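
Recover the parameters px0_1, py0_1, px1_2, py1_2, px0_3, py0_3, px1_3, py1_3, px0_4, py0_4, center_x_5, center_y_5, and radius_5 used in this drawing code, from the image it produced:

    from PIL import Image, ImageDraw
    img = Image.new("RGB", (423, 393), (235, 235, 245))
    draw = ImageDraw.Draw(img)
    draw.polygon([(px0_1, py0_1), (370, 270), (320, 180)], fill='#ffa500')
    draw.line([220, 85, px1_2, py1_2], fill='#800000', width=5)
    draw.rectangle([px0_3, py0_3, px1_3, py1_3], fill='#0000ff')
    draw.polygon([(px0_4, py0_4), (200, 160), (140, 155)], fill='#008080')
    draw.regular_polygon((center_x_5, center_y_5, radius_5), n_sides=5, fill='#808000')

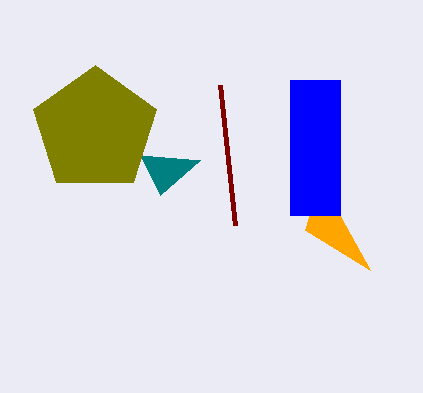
px0_1 = 305, py0_1 = 230, px1_2 = 235, py1_2 = 225, px0_3 = 290, py0_3 = 80, px1_3 = 340, py1_3 = 215, px0_4 = 160, py0_4 = 195, center_x_5 = 95, center_y_5 = 130, radius_5 = 65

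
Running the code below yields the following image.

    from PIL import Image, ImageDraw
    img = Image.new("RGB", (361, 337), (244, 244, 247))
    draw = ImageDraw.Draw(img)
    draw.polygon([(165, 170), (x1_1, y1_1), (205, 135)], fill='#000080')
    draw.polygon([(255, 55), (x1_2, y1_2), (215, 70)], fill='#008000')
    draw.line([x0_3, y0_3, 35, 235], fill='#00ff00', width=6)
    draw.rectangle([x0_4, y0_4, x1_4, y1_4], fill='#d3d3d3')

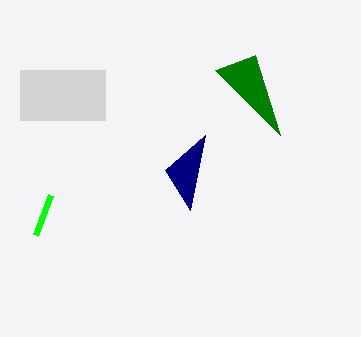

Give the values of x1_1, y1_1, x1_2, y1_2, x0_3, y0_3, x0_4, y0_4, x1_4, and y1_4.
x1_1 = 190, y1_1 = 210, x1_2 = 280, y1_2 = 135, x0_3 = 50, y0_3 = 195, x0_4 = 20, y0_4 = 70, x1_4 = 105, y1_4 = 120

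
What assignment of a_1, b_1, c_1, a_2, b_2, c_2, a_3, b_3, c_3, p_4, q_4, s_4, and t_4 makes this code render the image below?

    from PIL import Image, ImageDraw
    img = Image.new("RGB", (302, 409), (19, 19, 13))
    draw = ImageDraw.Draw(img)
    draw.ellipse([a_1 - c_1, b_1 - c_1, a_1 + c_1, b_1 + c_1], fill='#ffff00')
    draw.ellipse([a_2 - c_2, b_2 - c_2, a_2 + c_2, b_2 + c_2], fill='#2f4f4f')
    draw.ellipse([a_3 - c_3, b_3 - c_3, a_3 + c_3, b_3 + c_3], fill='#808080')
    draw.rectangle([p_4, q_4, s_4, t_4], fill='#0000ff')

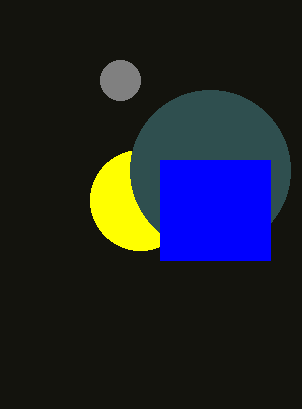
a_1 = 140, b_1 = 200, c_1 = 50, a_2 = 210, b_2 = 170, c_2 = 80, a_3 = 120, b_3 = 80, c_3 = 20, p_4 = 160, q_4 = 160, s_4 = 270, t_4 = 260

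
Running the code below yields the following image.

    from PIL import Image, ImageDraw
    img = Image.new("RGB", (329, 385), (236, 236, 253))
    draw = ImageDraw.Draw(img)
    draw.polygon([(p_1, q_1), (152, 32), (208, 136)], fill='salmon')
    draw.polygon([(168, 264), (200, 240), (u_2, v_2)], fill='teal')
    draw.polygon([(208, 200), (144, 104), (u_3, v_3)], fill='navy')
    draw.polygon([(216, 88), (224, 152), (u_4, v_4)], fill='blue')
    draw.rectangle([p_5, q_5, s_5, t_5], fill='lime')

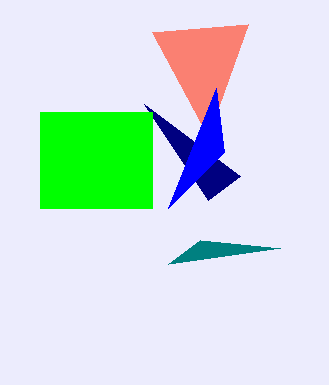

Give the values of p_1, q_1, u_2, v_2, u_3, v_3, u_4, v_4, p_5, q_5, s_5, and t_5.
p_1 = 248; q_1 = 24; u_2 = 280; v_2 = 248; u_3 = 240; v_3 = 176; u_4 = 168; v_4 = 208; p_5 = 40; q_5 = 112; s_5 = 152; t_5 = 208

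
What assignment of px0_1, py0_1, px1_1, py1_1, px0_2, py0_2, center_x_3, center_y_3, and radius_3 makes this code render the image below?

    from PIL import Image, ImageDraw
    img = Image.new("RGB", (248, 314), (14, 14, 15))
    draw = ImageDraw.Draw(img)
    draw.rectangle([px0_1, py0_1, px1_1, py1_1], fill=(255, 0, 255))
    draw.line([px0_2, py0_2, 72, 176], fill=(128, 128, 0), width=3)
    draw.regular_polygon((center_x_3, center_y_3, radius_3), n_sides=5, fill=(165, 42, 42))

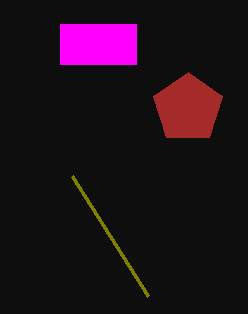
px0_1 = 60, py0_1 = 24, px1_1 = 136, py1_1 = 64, px0_2 = 148, py0_2 = 296, center_x_3 = 188, center_y_3 = 108, radius_3 = 36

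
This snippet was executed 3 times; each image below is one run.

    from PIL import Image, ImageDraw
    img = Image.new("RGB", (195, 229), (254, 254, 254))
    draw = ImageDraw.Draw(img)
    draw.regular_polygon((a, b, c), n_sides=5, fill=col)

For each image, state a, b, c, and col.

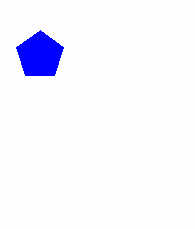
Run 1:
a = 40; b = 55; c = 25; col = 'blue'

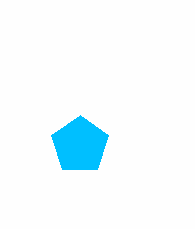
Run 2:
a = 80; b = 145; c = 30; col = 'deepskyblue'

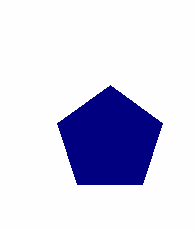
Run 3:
a = 110
b = 140
c = 55
col = 'navy'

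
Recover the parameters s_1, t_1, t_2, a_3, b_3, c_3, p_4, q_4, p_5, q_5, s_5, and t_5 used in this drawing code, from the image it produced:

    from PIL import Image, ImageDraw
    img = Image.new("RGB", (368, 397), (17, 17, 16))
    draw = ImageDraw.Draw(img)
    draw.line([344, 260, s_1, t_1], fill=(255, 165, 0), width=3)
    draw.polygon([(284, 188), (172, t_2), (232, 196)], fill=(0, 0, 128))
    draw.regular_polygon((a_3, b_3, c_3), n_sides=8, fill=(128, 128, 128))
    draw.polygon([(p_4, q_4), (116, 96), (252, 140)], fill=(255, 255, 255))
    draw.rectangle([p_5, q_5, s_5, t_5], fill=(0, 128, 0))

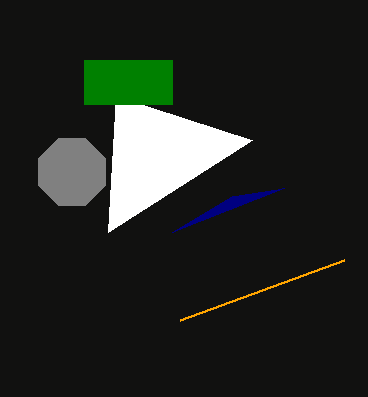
s_1 = 180; t_1 = 320; t_2 = 232; a_3 = 72; b_3 = 172; c_3 = 36; p_4 = 108; q_4 = 232; p_5 = 84; q_5 = 60; s_5 = 172; t_5 = 104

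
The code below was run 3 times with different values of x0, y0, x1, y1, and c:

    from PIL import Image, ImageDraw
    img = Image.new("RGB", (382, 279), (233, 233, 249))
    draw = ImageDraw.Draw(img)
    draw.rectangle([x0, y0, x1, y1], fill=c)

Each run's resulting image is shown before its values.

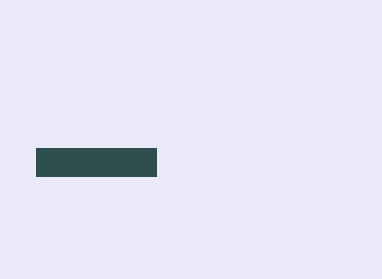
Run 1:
x0 = 36, y0 = 148, x1 = 156, y1 = 176, c = 'darkslategray'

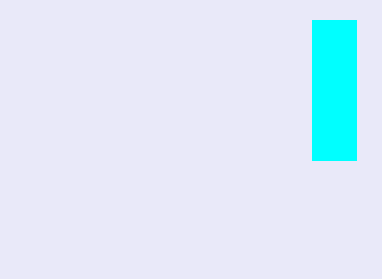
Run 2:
x0 = 312
y0 = 20
x1 = 356
y1 = 160
c = 'cyan'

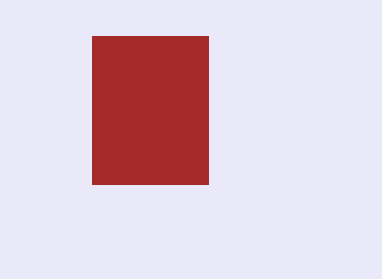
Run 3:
x0 = 92, y0 = 36, x1 = 208, y1 = 184, c = 'brown'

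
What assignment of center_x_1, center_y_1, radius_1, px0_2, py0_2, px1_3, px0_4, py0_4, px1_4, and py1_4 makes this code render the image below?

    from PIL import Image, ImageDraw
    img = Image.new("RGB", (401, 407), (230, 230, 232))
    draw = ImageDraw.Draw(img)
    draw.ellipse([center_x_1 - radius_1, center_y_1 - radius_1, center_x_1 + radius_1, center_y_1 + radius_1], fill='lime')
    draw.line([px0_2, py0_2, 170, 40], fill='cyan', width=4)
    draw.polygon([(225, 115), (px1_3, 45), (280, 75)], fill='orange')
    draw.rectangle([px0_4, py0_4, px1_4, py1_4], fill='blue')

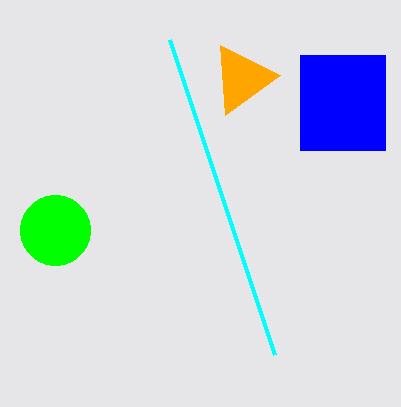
center_x_1 = 55; center_y_1 = 230; radius_1 = 35; px0_2 = 275; py0_2 = 355; px1_3 = 220; px0_4 = 300; py0_4 = 55; px1_4 = 385; py1_4 = 150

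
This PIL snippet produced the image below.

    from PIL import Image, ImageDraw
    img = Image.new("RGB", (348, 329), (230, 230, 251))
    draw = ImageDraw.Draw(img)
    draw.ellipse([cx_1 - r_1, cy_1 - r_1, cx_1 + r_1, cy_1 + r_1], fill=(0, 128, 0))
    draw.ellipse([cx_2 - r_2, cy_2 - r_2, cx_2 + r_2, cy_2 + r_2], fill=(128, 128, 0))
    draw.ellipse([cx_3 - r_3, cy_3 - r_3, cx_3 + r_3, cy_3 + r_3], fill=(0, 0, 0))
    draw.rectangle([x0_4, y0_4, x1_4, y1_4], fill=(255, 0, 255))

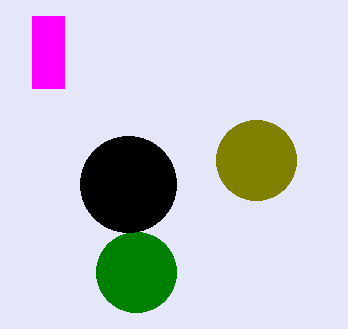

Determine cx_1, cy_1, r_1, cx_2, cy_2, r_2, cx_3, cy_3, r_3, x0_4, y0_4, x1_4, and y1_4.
cx_1 = 136, cy_1 = 272, r_1 = 40, cx_2 = 256, cy_2 = 160, r_2 = 40, cx_3 = 128, cy_3 = 184, r_3 = 48, x0_4 = 32, y0_4 = 16, x1_4 = 64, y1_4 = 88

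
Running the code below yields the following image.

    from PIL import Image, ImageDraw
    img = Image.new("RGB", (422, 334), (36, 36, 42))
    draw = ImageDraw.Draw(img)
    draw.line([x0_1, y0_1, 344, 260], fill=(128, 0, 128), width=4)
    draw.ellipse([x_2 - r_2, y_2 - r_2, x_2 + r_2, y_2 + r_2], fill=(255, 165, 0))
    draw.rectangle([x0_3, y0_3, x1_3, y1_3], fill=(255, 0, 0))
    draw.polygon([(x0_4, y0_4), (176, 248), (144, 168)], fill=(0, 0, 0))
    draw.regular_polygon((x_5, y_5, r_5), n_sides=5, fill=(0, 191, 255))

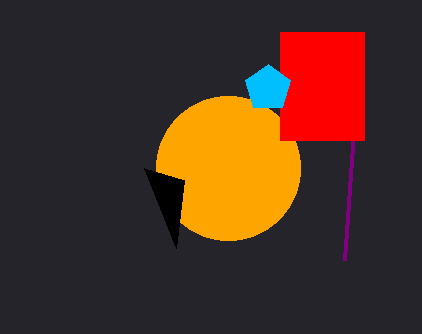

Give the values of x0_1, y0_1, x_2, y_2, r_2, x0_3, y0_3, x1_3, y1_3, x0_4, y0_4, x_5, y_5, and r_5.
x0_1 = 360; y0_1 = 32; x_2 = 228; y_2 = 168; r_2 = 72; x0_3 = 280; y0_3 = 32; x1_3 = 364; y1_3 = 140; x0_4 = 184; y0_4 = 180; x_5 = 268; y_5 = 88; r_5 = 24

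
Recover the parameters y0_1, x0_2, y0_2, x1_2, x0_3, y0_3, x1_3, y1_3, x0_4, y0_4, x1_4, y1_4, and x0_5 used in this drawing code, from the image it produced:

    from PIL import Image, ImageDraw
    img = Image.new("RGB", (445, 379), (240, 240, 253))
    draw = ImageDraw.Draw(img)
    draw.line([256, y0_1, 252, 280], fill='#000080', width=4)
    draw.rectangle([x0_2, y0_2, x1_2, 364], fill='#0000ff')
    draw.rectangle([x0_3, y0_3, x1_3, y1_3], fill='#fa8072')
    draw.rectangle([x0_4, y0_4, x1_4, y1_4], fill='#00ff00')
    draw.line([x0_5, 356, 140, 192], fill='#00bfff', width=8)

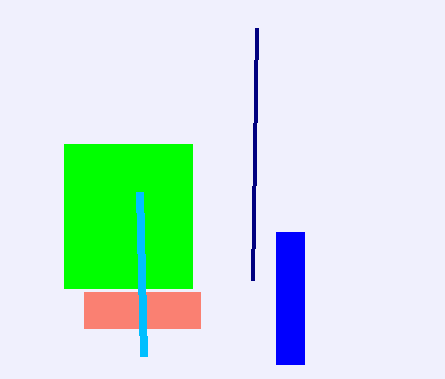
y0_1 = 28; x0_2 = 276; y0_2 = 232; x1_2 = 304; x0_3 = 84; y0_3 = 292; x1_3 = 200; y1_3 = 328; x0_4 = 64; y0_4 = 144; x1_4 = 192; y1_4 = 288; x0_5 = 144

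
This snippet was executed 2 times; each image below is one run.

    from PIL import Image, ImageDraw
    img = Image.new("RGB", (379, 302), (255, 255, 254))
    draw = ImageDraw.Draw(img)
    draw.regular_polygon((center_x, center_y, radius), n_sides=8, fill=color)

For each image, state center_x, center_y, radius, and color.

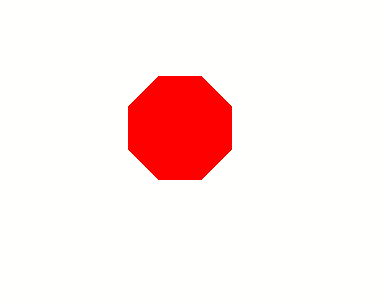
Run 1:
center_x = 180, center_y = 128, radius = 56, color = 'red'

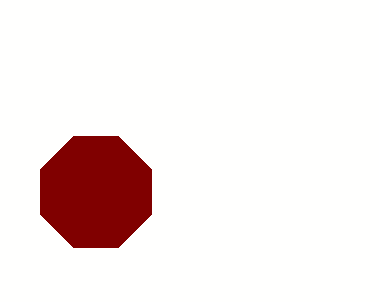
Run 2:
center_x = 96; center_y = 192; radius = 60; color = 'maroon'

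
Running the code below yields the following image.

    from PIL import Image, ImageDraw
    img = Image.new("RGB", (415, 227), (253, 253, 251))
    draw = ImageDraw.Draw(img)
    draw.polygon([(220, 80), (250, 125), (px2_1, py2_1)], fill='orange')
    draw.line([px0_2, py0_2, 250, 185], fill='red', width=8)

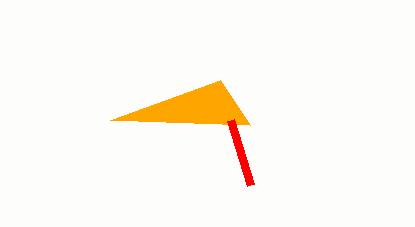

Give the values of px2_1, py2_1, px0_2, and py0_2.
px2_1 = 110; py2_1 = 120; px0_2 = 230; py0_2 = 120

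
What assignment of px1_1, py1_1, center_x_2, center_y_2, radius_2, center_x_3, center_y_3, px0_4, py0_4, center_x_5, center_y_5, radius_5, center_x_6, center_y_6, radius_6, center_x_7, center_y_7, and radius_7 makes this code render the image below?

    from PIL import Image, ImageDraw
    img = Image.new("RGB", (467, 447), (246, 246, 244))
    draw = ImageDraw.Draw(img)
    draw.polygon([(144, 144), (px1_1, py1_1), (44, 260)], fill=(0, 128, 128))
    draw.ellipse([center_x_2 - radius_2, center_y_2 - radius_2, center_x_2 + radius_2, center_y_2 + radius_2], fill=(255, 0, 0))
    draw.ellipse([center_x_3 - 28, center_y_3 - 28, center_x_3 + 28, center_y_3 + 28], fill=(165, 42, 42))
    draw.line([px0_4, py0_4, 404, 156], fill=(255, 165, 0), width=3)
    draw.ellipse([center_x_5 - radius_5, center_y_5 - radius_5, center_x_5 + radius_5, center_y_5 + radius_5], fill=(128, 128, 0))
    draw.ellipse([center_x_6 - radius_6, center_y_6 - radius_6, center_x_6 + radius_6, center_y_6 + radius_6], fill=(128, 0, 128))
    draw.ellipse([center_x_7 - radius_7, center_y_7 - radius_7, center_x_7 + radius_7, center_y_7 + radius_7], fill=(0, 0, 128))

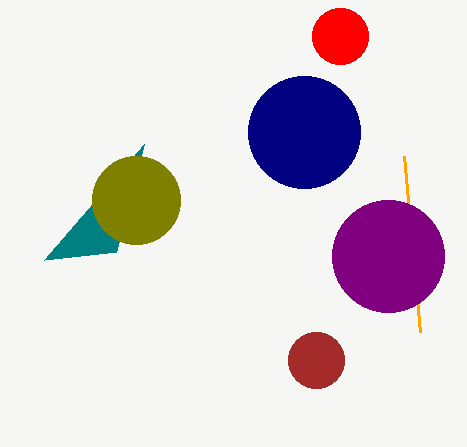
px1_1 = 116
py1_1 = 252
center_x_2 = 340
center_y_2 = 36
radius_2 = 28
center_x_3 = 316
center_y_3 = 360
px0_4 = 420
py0_4 = 332
center_x_5 = 136
center_y_5 = 200
radius_5 = 44
center_x_6 = 388
center_y_6 = 256
radius_6 = 56
center_x_7 = 304
center_y_7 = 132
radius_7 = 56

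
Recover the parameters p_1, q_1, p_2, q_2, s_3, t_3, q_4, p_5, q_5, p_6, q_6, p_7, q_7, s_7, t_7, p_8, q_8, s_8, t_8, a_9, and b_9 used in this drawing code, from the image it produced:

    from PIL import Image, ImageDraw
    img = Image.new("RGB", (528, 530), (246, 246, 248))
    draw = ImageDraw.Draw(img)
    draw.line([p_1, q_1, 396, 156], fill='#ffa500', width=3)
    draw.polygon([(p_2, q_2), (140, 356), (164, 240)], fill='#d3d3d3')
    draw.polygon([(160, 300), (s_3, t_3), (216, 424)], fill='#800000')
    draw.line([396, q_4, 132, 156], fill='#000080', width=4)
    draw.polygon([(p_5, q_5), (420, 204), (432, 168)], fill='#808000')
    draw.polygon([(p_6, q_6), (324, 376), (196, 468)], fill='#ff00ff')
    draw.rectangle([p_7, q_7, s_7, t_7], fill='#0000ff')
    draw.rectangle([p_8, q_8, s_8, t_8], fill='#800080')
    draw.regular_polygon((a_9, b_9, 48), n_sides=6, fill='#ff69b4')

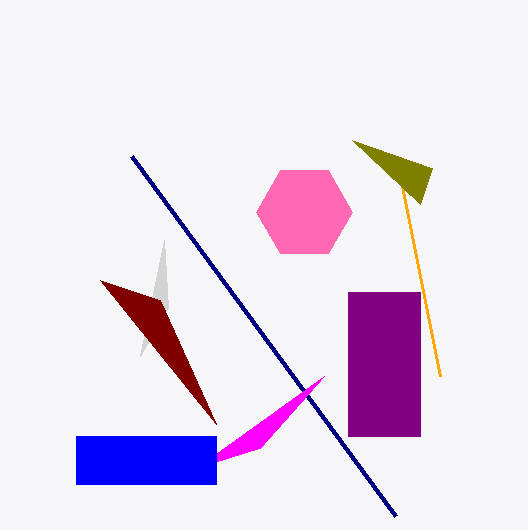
p_1 = 440, q_1 = 376, p_2 = 168, q_2 = 308, s_3 = 100, t_3 = 280, q_4 = 516, p_5 = 352, q_5 = 140, p_6 = 260, q_6 = 448, p_7 = 76, q_7 = 436, s_7 = 216, t_7 = 484, p_8 = 348, q_8 = 292, s_8 = 420, t_8 = 436, a_9 = 304, b_9 = 212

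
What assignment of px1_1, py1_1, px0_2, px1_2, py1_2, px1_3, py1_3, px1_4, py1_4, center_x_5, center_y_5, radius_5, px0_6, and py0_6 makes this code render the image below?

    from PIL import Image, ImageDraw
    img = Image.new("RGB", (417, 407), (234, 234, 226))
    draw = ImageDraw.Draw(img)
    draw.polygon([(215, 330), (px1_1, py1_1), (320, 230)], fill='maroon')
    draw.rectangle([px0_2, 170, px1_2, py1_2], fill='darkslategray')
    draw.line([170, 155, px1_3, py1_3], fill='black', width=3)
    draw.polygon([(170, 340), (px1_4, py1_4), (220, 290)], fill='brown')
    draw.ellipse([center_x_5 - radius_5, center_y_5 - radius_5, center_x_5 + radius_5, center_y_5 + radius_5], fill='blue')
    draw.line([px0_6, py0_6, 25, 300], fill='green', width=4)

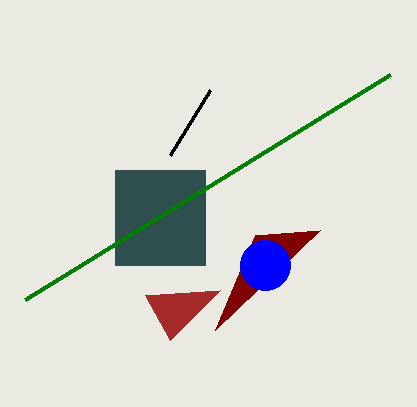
px1_1 = 255, py1_1 = 235, px0_2 = 115, px1_2 = 205, py1_2 = 265, px1_3 = 210, py1_3 = 90, px1_4 = 145, py1_4 = 295, center_x_5 = 265, center_y_5 = 265, radius_5 = 25, px0_6 = 390, py0_6 = 75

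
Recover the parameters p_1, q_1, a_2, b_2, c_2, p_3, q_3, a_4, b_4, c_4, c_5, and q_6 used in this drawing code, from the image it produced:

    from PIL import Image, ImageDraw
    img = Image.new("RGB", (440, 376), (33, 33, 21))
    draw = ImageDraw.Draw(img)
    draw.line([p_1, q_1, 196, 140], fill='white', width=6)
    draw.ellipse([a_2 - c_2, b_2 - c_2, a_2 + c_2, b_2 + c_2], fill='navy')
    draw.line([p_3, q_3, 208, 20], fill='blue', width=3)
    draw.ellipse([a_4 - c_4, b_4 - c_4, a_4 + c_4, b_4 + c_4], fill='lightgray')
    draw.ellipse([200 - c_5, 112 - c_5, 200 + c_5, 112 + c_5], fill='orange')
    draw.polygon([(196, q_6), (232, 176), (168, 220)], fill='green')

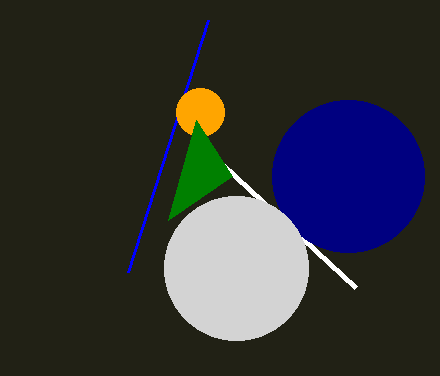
p_1 = 356; q_1 = 288; a_2 = 348; b_2 = 176; c_2 = 76; p_3 = 128; q_3 = 272; a_4 = 236; b_4 = 268; c_4 = 72; c_5 = 24; q_6 = 120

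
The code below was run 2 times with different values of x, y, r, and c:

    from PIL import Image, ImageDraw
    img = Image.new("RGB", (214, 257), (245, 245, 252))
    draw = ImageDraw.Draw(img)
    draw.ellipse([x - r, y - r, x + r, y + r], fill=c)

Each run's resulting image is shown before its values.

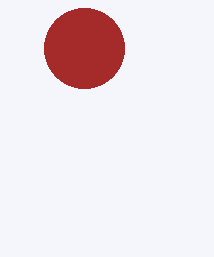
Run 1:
x = 84, y = 48, r = 40, c = 'brown'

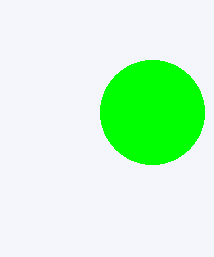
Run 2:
x = 152; y = 112; r = 52; c = 'lime'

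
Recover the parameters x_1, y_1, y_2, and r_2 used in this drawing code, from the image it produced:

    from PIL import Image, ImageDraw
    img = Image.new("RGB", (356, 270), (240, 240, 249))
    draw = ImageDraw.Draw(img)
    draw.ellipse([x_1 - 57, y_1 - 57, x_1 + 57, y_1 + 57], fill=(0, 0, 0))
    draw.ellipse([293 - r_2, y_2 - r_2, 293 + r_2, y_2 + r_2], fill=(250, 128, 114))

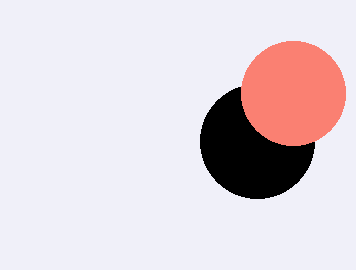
x_1 = 257; y_1 = 141; y_2 = 93; r_2 = 52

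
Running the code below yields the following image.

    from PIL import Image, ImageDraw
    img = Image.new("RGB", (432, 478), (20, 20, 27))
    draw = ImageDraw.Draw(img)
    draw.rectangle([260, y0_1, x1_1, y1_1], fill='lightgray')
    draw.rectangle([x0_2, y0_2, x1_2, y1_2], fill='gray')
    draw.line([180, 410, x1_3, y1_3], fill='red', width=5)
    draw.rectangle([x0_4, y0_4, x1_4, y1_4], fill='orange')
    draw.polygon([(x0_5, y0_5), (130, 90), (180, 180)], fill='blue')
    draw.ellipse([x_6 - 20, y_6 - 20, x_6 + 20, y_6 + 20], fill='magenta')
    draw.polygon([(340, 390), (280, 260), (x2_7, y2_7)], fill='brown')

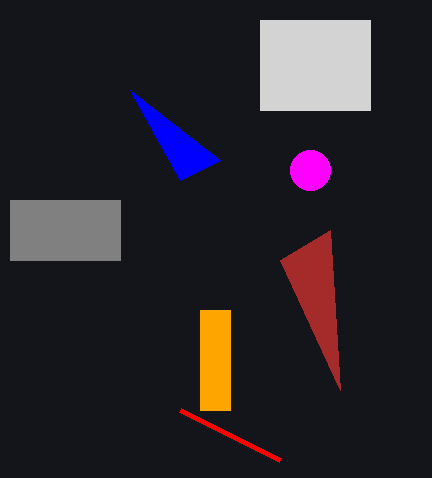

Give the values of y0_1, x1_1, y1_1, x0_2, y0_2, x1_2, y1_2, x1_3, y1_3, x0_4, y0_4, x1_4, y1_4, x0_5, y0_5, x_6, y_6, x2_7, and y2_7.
y0_1 = 20, x1_1 = 370, y1_1 = 110, x0_2 = 10, y0_2 = 200, x1_2 = 120, y1_2 = 260, x1_3 = 280, y1_3 = 460, x0_4 = 200, y0_4 = 310, x1_4 = 230, y1_4 = 410, x0_5 = 220, y0_5 = 160, x_6 = 310, y_6 = 170, x2_7 = 330, y2_7 = 230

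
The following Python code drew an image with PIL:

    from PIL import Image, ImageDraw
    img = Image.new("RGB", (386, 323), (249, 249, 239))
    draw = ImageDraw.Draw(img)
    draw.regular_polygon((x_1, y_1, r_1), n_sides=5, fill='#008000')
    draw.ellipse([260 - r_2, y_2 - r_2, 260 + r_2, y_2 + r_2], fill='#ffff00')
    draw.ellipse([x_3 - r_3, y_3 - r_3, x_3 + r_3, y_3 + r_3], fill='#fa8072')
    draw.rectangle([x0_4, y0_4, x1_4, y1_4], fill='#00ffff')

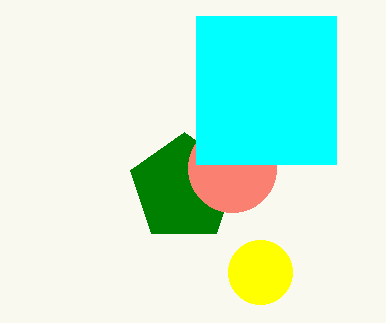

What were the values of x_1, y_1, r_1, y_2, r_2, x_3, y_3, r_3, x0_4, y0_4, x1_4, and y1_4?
x_1 = 184; y_1 = 188; r_1 = 56; y_2 = 272; r_2 = 32; x_3 = 232; y_3 = 168; r_3 = 44; x0_4 = 196; y0_4 = 16; x1_4 = 336; y1_4 = 164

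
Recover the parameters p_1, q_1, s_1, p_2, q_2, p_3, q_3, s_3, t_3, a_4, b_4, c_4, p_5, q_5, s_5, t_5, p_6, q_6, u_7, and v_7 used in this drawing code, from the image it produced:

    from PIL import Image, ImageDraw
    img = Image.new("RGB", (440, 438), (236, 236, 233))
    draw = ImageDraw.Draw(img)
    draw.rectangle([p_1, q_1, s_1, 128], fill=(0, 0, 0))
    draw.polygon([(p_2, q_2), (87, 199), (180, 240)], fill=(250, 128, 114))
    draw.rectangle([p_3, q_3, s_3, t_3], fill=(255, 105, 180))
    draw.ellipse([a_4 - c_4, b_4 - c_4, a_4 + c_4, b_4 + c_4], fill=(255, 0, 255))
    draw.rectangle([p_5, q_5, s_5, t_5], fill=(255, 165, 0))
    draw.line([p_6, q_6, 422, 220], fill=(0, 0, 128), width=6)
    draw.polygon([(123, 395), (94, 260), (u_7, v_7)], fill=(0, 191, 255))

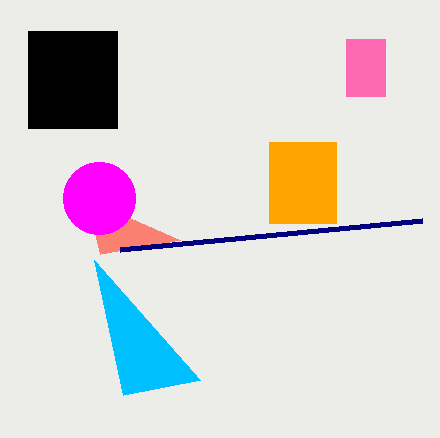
p_1 = 28; q_1 = 31; s_1 = 117; p_2 = 100; q_2 = 254; p_3 = 346; q_3 = 39; s_3 = 385; t_3 = 96; a_4 = 99; b_4 = 198; c_4 = 36; p_5 = 269; q_5 = 142; s_5 = 336; t_5 = 223; p_6 = 120; q_6 = 249; u_7 = 200; v_7 = 380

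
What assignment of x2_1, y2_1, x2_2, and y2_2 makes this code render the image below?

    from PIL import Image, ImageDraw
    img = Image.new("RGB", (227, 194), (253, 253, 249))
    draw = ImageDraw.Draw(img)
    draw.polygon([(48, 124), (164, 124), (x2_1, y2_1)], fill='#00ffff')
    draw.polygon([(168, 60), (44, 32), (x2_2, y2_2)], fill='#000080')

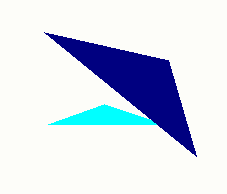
x2_1 = 104
y2_1 = 104
x2_2 = 196
y2_2 = 156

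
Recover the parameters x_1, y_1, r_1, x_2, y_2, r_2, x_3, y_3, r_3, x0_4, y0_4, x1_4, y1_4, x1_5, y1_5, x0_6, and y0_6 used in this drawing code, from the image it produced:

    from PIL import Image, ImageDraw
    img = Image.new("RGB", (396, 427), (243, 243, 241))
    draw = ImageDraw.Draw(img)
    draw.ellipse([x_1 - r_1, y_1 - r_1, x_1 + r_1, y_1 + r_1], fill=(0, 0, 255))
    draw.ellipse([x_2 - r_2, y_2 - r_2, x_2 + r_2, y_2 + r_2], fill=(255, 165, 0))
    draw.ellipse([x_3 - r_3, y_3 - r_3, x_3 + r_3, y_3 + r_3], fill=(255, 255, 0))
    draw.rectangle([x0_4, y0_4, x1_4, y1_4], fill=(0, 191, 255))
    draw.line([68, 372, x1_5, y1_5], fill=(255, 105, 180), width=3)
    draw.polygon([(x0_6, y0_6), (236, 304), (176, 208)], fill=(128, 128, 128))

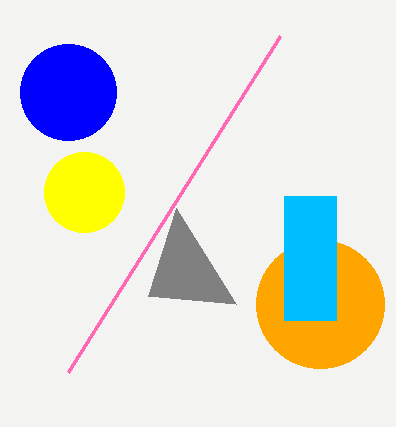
x_1 = 68
y_1 = 92
r_1 = 48
x_2 = 320
y_2 = 304
r_2 = 64
x_3 = 84
y_3 = 192
r_3 = 40
x0_4 = 284
y0_4 = 196
x1_4 = 336
y1_4 = 320
x1_5 = 280
y1_5 = 36
x0_6 = 148
y0_6 = 296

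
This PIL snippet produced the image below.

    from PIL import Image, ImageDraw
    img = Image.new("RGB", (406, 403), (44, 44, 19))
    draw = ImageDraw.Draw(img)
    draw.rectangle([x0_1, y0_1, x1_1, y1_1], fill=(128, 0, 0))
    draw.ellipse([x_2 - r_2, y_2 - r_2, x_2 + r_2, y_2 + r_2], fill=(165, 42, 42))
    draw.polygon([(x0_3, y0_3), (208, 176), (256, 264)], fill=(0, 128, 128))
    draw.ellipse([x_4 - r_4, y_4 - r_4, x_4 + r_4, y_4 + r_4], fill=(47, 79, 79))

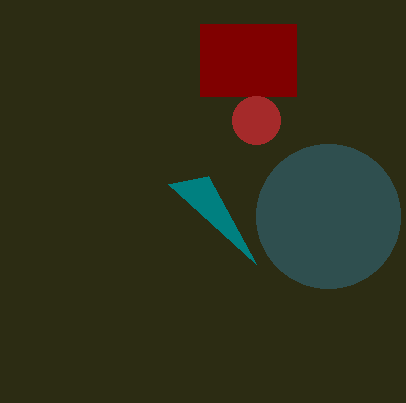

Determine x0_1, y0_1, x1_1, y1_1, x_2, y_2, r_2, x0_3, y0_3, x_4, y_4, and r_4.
x0_1 = 200; y0_1 = 24; x1_1 = 296; y1_1 = 96; x_2 = 256; y_2 = 120; r_2 = 24; x0_3 = 168; y0_3 = 184; x_4 = 328; y_4 = 216; r_4 = 72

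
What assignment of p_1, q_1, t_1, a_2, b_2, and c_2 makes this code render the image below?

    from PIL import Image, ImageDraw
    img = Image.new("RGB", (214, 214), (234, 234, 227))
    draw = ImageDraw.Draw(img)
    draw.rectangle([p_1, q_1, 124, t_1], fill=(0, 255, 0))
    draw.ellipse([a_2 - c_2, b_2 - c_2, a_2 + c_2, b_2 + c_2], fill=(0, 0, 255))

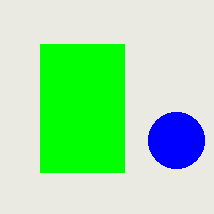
p_1 = 40; q_1 = 44; t_1 = 172; a_2 = 176; b_2 = 140; c_2 = 28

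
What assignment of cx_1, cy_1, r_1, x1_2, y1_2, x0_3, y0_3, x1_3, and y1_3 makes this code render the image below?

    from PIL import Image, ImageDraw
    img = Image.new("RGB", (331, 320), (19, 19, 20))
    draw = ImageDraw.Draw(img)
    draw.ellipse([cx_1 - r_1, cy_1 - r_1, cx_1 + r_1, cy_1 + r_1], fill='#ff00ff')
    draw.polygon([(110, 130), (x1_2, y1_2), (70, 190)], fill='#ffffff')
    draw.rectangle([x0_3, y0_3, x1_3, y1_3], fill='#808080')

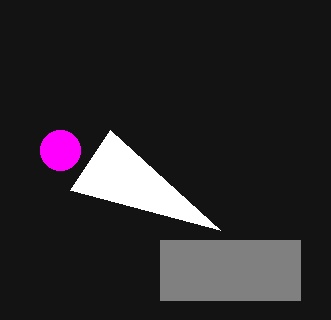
cx_1 = 60, cy_1 = 150, r_1 = 20, x1_2 = 220, y1_2 = 230, x0_3 = 160, y0_3 = 240, x1_3 = 300, y1_3 = 300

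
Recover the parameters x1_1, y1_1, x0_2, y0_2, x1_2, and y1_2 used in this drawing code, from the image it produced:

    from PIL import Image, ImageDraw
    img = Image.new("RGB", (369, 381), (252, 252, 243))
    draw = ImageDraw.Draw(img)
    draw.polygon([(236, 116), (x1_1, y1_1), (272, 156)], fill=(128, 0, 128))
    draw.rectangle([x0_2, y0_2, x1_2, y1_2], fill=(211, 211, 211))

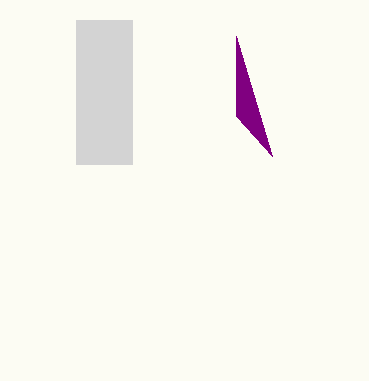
x1_1 = 236
y1_1 = 36
x0_2 = 76
y0_2 = 20
x1_2 = 132
y1_2 = 164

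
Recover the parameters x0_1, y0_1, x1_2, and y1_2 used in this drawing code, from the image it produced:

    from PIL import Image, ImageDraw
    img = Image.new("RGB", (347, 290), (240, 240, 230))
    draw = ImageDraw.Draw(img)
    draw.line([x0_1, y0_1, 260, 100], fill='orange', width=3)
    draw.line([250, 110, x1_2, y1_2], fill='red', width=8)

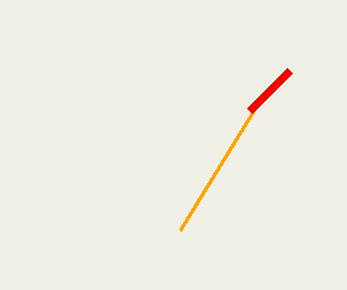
x0_1 = 180
y0_1 = 230
x1_2 = 290
y1_2 = 70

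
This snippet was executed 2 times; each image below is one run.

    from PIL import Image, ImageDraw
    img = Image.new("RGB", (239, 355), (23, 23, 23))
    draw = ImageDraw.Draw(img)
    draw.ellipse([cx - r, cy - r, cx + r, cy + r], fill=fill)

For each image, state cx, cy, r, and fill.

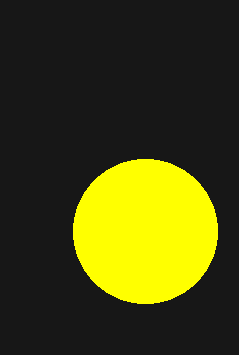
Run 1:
cx = 145; cy = 231; r = 72; fill = 'yellow'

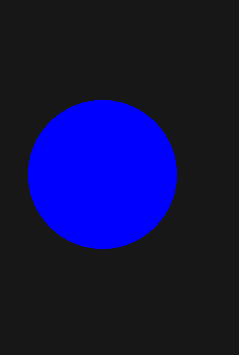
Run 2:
cx = 102; cy = 174; r = 74; fill = 'blue'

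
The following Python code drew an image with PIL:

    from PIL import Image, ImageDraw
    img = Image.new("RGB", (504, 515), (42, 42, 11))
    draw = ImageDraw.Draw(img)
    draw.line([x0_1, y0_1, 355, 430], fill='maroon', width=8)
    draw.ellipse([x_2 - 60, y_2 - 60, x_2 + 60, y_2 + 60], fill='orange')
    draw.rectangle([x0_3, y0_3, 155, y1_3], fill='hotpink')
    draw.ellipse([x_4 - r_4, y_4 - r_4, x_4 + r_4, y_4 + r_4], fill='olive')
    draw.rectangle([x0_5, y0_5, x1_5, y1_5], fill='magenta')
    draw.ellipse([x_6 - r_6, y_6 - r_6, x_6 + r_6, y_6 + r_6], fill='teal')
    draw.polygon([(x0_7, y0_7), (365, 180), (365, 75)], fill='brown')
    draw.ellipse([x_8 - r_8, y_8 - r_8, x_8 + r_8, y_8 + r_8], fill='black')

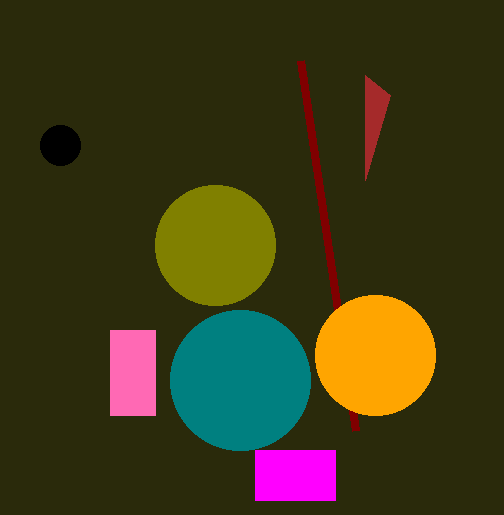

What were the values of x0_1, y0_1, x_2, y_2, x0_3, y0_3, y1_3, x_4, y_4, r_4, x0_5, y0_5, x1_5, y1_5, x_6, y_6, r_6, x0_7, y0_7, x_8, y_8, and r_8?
x0_1 = 300, y0_1 = 60, x_2 = 375, y_2 = 355, x0_3 = 110, y0_3 = 330, y1_3 = 415, x_4 = 215, y_4 = 245, r_4 = 60, x0_5 = 255, y0_5 = 450, x1_5 = 335, y1_5 = 500, x_6 = 240, y_6 = 380, r_6 = 70, x0_7 = 390, y0_7 = 95, x_8 = 60, y_8 = 145, r_8 = 20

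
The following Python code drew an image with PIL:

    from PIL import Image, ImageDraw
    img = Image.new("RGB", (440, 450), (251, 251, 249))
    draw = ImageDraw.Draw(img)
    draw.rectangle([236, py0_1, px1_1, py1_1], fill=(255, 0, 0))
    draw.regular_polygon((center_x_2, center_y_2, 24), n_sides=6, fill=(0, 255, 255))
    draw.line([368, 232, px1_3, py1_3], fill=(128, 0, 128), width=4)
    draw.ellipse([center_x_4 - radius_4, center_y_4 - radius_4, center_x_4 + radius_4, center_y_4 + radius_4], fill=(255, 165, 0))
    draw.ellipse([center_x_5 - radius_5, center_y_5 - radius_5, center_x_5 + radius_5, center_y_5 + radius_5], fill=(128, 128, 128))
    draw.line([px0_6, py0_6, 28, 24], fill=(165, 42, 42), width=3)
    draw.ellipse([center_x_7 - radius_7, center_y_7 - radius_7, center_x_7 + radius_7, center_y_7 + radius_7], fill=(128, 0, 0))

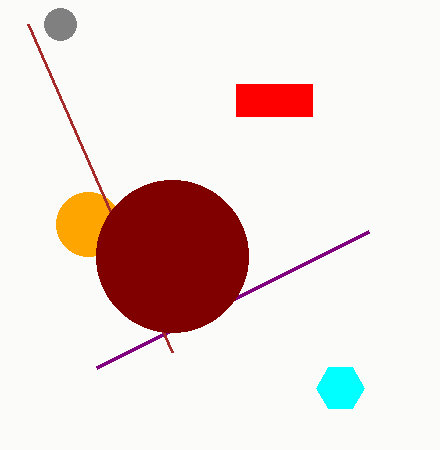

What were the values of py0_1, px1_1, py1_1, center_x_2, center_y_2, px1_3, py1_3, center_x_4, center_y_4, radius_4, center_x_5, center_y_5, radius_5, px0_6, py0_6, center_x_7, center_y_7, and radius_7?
py0_1 = 84, px1_1 = 312, py1_1 = 116, center_x_2 = 340, center_y_2 = 388, px1_3 = 96, py1_3 = 368, center_x_4 = 88, center_y_4 = 224, radius_4 = 32, center_x_5 = 60, center_y_5 = 24, radius_5 = 16, px0_6 = 172, py0_6 = 352, center_x_7 = 172, center_y_7 = 256, radius_7 = 76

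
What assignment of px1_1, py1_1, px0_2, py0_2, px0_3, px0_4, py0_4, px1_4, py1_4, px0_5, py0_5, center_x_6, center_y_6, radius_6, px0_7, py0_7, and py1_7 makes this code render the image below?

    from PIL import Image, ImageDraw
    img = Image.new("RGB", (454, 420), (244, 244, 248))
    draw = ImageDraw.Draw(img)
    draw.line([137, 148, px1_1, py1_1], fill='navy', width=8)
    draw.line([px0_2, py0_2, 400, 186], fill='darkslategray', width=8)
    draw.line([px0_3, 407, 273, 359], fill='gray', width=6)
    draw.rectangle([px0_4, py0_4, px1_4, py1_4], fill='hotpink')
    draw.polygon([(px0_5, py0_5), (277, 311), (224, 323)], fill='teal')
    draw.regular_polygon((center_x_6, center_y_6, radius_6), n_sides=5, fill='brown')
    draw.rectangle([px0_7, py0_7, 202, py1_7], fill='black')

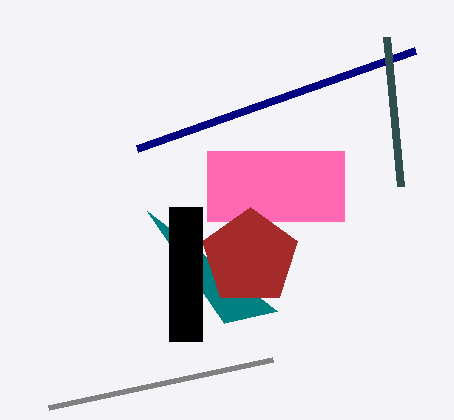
px1_1 = 415
py1_1 = 50
px0_2 = 386
py0_2 = 37
px0_3 = 49
px0_4 = 207
py0_4 = 151
px1_4 = 344
py1_4 = 221
px0_5 = 147
py0_5 = 211
center_x_6 = 250
center_y_6 = 257
radius_6 = 50
px0_7 = 169
py0_7 = 207
py1_7 = 341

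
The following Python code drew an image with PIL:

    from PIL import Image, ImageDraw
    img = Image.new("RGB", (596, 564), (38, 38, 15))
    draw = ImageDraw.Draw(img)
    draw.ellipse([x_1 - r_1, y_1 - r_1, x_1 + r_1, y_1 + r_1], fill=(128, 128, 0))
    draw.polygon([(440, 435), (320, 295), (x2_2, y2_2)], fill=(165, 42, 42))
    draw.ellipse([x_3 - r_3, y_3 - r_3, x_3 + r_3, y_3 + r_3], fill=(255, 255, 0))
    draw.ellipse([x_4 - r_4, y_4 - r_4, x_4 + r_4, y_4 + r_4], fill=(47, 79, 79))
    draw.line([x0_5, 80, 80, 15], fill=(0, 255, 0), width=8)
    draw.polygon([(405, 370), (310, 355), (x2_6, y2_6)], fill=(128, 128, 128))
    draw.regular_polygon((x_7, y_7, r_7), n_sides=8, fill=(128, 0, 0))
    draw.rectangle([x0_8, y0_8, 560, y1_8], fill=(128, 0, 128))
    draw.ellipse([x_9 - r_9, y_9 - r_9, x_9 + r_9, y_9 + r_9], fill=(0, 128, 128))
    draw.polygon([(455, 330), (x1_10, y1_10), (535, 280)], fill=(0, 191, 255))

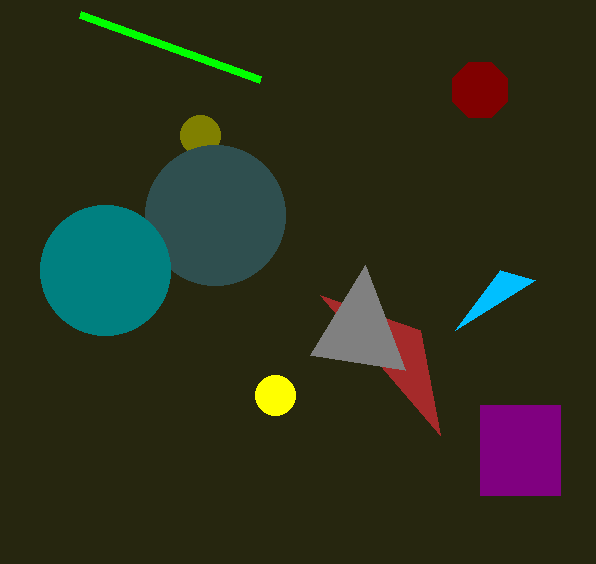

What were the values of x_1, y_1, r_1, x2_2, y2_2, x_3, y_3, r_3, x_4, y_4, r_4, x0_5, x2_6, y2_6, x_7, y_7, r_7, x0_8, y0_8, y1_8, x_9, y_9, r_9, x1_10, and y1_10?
x_1 = 200, y_1 = 135, r_1 = 20, x2_2 = 420, y2_2 = 330, x_3 = 275, y_3 = 395, r_3 = 20, x_4 = 215, y_4 = 215, r_4 = 70, x0_5 = 260, x2_6 = 365, y2_6 = 265, x_7 = 480, y_7 = 90, r_7 = 30, x0_8 = 480, y0_8 = 405, y1_8 = 495, x_9 = 105, y_9 = 270, r_9 = 65, x1_10 = 500, y1_10 = 270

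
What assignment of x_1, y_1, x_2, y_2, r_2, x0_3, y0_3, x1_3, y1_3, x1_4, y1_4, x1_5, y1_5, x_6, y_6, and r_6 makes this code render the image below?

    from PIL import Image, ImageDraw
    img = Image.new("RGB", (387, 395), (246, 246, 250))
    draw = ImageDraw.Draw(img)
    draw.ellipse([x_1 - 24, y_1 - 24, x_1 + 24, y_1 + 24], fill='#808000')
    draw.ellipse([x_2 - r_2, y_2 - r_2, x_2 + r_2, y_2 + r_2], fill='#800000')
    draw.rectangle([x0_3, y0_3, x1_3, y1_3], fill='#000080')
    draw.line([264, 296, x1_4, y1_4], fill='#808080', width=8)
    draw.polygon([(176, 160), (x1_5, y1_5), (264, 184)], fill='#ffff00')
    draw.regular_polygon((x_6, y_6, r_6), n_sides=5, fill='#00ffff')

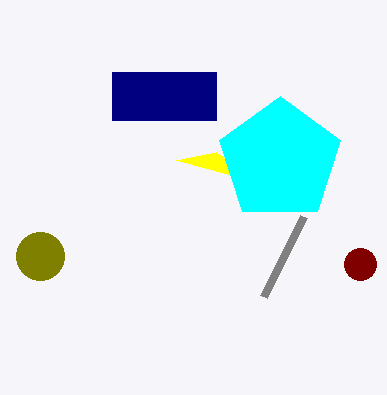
x_1 = 40; y_1 = 256; x_2 = 360; y_2 = 264; r_2 = 16; x0_3 = 112; y0_3 = 72; x1_3 = 216; y1_3 = 120; x1_4 = 304; y1_4 = 216; x1_5 = 216; y1_5 = 152; x_6 = 280; y_6 = 160; r_6 = 64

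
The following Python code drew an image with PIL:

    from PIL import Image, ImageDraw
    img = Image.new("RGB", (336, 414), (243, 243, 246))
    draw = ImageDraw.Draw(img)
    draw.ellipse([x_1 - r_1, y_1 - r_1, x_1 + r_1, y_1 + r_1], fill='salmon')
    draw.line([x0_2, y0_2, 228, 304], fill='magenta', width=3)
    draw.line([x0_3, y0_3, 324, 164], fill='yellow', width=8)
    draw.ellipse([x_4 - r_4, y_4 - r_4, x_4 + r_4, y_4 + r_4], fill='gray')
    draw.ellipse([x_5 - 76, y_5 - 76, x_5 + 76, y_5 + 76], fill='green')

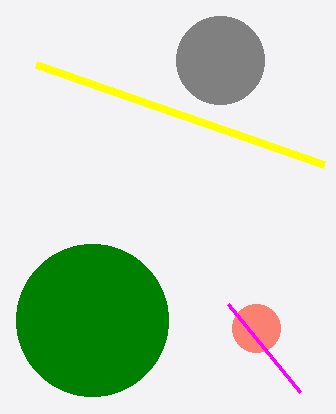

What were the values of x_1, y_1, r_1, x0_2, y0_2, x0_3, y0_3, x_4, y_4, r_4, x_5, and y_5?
x_1 = 256, y_1 = 328, r_1 = 24, x0_2 = 300, y0_2 = 392, x0_3 = 36, y0_3 = 64, x_4 = 220, y_4 = 60, r_4 = 44, x_5 = 92, y_5 = 320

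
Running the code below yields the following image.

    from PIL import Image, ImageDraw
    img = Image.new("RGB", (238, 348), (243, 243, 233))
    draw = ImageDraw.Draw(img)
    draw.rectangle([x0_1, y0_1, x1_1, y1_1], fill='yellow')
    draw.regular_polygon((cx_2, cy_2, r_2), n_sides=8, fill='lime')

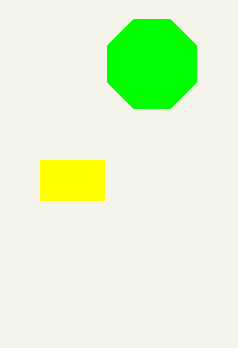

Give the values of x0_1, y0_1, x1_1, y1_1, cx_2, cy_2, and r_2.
x0_1 = 40
y0_1 = 160
x1_1 = 104
y1_1 = 200
cx_2 = 152
cy_2 = 64
r_2 = 48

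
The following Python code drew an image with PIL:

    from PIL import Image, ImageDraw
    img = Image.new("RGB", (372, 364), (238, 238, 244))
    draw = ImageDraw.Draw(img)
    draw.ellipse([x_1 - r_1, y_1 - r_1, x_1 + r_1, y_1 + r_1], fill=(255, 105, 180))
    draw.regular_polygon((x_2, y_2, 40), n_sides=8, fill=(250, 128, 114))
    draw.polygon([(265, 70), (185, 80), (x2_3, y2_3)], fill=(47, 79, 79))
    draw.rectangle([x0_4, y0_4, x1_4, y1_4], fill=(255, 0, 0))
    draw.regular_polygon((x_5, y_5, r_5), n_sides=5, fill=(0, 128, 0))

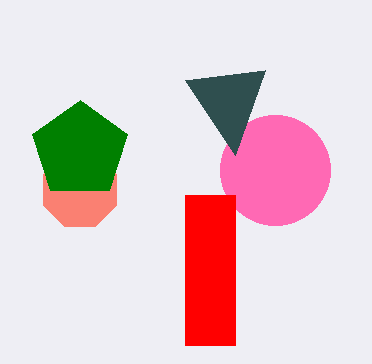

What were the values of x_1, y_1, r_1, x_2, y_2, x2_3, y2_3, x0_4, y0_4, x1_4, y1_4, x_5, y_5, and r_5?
x_1 = 275, y_1 = 170, r_1 = 55, x_2 = 80, y_2 = 190, x2_3 = 235, y2_3 = 155, x0_4 = 185, y0_4 = 195, x1_4 = 235, y1_4 = 345, x_5 = 80, y_5 = 150, r_5 = 50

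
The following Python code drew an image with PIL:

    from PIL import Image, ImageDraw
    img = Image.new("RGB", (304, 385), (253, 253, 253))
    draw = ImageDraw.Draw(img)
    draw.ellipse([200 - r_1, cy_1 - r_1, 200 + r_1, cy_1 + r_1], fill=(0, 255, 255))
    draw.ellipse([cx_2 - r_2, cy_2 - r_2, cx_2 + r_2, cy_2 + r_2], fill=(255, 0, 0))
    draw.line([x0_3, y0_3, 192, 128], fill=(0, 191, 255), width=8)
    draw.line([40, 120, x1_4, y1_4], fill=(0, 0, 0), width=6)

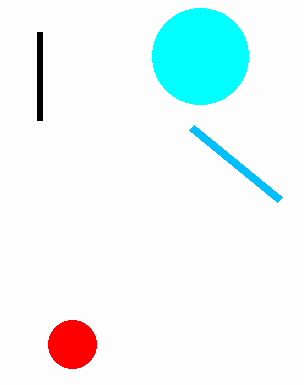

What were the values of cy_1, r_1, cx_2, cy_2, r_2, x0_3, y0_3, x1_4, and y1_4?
cy_1 = 56
r_1 = 48
cx_2 = 72
cy_2 = 344
r_2 = 24
x0_3 = 280
y0_3 = 200
x1_4 = 40
y1_4 = 32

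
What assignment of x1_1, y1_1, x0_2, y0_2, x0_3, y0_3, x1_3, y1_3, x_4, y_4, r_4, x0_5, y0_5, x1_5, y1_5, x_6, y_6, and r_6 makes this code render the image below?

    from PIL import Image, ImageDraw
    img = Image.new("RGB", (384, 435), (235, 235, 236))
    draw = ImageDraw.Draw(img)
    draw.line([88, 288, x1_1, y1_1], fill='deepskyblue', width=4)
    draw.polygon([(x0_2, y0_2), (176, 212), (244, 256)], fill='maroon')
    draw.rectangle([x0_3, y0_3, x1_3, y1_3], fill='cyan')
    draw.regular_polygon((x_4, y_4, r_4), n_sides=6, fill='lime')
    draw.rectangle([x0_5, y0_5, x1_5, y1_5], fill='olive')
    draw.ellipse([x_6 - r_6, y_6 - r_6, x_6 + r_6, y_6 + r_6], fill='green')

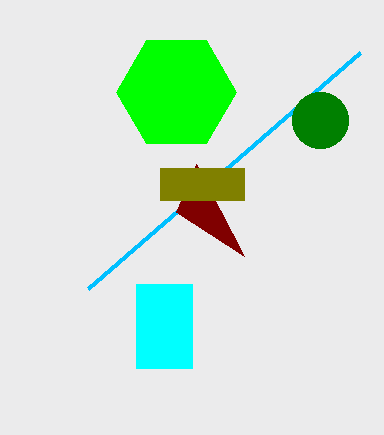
x1_1 = 360; y1_1 = 52; x0_2 = 196; y0_2 = 164; x0_3 = 136; y0_3 = 284; x1_3 = 192; y1_3 = 368; x_4 = 176; y_4 = 92; r_4 = 60; x0_5 = 160; y0_5 = 168; x1_5 = 244; y1_5 = 200; x_6 = 320; y_6 = 120; r_6 = 28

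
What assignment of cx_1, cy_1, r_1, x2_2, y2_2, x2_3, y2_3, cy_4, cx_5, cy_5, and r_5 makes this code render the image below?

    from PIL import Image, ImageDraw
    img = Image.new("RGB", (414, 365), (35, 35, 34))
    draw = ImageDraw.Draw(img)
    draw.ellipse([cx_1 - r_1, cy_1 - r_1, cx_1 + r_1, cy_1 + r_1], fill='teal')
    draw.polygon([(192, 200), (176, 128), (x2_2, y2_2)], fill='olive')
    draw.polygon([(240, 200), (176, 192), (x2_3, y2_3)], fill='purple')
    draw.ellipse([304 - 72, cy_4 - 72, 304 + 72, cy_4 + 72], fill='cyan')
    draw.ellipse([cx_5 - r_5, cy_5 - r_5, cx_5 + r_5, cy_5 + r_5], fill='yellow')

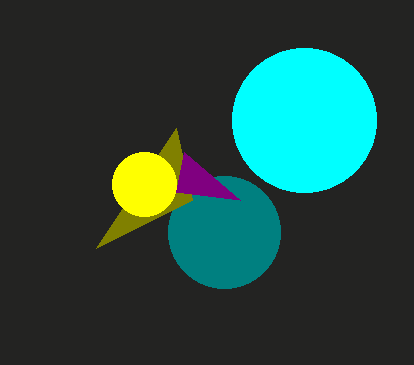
cx_1 = 224, cy_1 = 232, r_1 = 56, x2_2 = 96, y2_2 = 248, x2_3 = 184, y2_3 = 152, cy_4 = 120, cx_5 = 144, cy_5 = 184, r_5 = 32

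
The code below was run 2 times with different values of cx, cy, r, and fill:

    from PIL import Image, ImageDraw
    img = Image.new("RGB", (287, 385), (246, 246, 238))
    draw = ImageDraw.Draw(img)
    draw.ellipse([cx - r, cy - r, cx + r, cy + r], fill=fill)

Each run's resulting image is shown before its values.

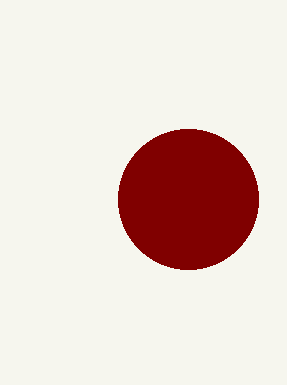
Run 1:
cx = 188; cy = 199; r = 70; fill = 'maroon'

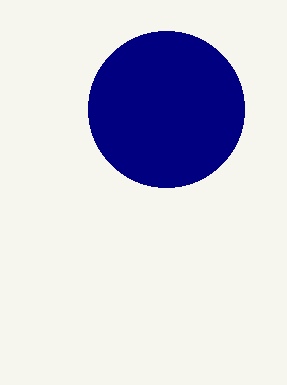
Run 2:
cx = 166
cy = 109
r = 78
fill = 'navy'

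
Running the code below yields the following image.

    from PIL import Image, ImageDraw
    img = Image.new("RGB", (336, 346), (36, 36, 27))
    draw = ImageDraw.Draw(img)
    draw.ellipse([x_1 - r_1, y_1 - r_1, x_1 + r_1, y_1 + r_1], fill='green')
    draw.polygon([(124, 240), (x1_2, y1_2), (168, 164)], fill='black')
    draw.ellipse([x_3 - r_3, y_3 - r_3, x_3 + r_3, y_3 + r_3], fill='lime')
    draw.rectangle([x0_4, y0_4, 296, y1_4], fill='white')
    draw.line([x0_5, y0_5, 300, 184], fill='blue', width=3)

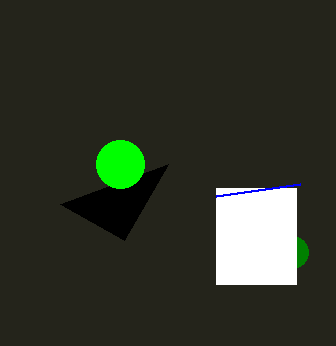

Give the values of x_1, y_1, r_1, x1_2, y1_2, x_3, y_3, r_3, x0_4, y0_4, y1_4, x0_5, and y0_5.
x_1 = 292, y_1 = 252, r_1 = 16, x1_2 = 60, y1_2 = 204, x_3 = 120, y_3 = 164, r_3 = 24, x0_4 = 216, y0_4 = 188, y1_4 = 284, x0_5 = 216, y0_5 = 196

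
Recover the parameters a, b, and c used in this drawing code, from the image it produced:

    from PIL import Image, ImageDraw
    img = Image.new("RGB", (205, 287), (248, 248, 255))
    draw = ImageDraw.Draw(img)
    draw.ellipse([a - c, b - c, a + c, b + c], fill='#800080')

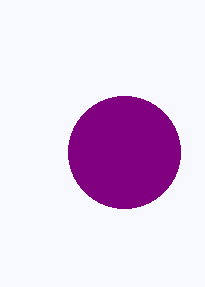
a = 124, b = 152, c = 56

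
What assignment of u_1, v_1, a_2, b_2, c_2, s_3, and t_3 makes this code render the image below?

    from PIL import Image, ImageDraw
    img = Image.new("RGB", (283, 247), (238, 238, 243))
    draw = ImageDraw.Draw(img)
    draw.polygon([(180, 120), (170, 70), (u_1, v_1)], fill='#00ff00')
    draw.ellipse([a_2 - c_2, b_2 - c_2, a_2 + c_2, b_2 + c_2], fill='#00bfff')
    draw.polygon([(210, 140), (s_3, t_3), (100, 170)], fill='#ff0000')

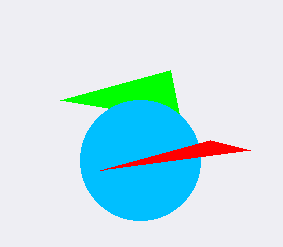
u_1 = 60
v_1 = 100
a_2 = 140
b_2 = 160
c_2 = 60
s_3 = 250
t_3 = 150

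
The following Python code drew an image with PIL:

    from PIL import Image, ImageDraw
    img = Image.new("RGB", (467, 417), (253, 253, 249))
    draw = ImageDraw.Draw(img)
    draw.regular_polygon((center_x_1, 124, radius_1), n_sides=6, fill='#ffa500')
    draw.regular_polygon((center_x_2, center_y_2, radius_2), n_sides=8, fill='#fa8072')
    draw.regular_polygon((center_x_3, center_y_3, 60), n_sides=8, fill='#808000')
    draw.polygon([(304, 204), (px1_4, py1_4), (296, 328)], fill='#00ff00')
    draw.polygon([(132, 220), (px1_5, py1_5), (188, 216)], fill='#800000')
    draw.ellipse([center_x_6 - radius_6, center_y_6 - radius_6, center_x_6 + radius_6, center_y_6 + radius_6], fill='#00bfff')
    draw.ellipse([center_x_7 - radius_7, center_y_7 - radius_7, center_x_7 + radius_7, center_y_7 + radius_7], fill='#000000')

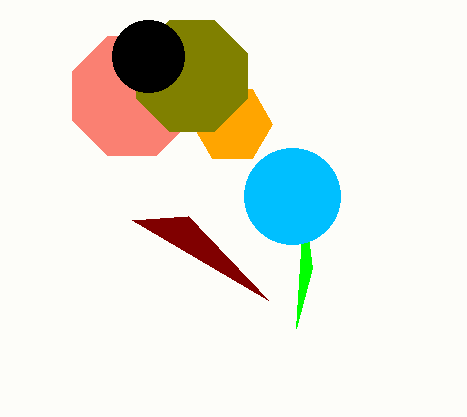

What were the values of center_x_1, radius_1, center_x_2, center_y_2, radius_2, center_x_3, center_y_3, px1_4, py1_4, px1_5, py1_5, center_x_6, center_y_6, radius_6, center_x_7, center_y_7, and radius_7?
center_x_1 = 232
radius_1 = 40
center_x_2 = 132
center_y_2 = 96
radius_2 = 64
center_x_3 = 192
center_y_3 = 76
px1_4 = 312
py1_4 = 268
px1_5 = 268
py1_5 = 300
center_x_6 = 292
center_y_6 = 196
radius_6 = 48
center_x_7 = 148
center_y_7 = 56
radius_7 = 36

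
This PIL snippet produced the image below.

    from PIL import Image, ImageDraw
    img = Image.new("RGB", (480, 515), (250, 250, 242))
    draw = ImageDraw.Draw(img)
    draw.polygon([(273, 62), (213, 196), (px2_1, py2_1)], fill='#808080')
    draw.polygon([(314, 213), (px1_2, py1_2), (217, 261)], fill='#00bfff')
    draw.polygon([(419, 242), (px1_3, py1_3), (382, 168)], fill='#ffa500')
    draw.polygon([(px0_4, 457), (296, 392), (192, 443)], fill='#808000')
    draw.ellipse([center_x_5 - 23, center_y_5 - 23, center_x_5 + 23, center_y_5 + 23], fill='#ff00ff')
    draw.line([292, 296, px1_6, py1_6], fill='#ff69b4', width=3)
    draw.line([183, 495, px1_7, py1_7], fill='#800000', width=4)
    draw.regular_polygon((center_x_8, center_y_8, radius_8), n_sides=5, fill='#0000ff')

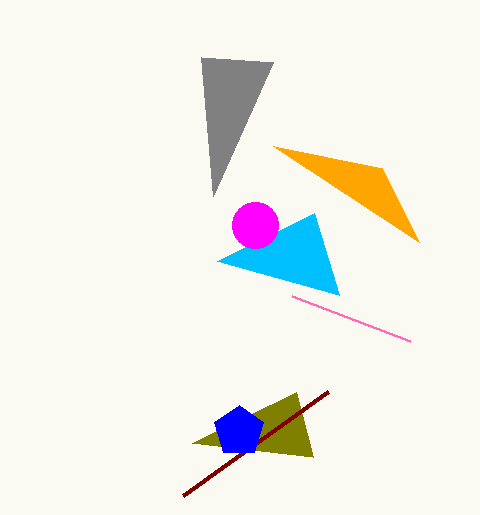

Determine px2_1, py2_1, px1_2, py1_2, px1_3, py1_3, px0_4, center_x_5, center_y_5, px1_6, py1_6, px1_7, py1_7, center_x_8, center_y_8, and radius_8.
px2_1 = 201
py2_1 = 57
px1_2 = 339
py1_2 = 295
px1_3 = 273
py1_3 = 146
px0_4 = 313
center_x_5 = 255
center_y_5 = 225
px1_6 = 410
py1_6 = 341
px1_7 = 328
py1_7 = 391
center_x_8 = 239
center_y_8 = 431
radius_8 = 26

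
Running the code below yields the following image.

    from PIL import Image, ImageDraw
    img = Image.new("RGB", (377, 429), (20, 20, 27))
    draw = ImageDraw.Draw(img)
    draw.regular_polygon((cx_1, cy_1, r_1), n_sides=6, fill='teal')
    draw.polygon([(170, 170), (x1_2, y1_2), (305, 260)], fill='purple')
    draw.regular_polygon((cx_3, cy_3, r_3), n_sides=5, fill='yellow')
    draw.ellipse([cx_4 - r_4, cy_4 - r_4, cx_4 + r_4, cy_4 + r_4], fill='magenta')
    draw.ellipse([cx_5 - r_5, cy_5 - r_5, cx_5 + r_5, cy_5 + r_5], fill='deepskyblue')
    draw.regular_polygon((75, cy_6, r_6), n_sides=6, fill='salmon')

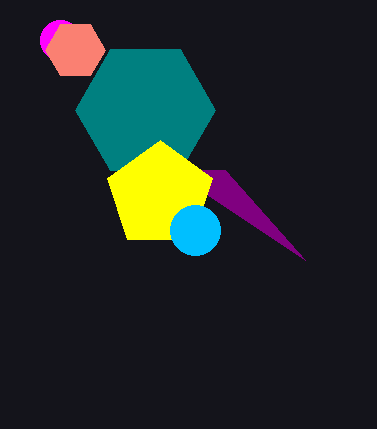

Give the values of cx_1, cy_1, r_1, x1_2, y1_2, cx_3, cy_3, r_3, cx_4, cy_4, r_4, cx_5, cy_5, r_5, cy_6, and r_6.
cx_1 = 145, cy_1 = 110, r_1 = 70, x1_2 = 225, y1_2 = 170, cx_3 = 160, cy_3 = 195, r_3 = 55, cx_4 = 60, cy_4 = 40, r_4 = 20, cx_5 = 195, cy_5 = 230, r_5 = 25, cy_6 = 50, r_6 = 30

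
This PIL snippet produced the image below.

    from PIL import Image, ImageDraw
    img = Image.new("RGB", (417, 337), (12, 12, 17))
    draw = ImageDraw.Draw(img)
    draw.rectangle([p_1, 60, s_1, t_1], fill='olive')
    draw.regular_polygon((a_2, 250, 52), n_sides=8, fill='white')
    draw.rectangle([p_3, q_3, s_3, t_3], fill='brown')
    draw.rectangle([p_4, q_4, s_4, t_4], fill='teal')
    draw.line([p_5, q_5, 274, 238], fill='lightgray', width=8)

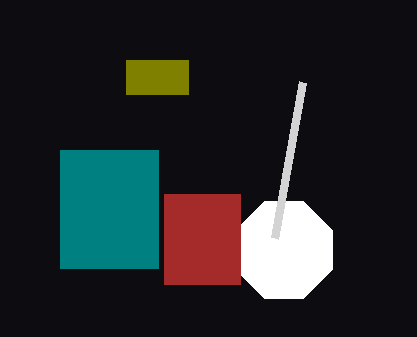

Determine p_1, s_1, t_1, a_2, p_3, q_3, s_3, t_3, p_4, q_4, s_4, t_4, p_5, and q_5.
p_1 = 126; s_1 = 188; t_1 = 94; a_2 = 284; p_3 = 164; q_3 = 194; s_3 = 240; t_3 = 284; p_4 = 60; q_4 = 150; s_4 = 158; t_4 = 268; p_5 = 302; q_5 = 82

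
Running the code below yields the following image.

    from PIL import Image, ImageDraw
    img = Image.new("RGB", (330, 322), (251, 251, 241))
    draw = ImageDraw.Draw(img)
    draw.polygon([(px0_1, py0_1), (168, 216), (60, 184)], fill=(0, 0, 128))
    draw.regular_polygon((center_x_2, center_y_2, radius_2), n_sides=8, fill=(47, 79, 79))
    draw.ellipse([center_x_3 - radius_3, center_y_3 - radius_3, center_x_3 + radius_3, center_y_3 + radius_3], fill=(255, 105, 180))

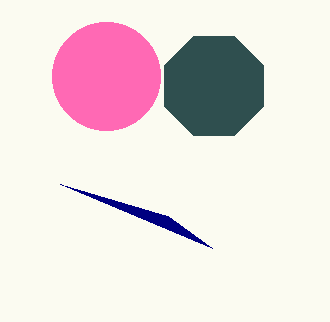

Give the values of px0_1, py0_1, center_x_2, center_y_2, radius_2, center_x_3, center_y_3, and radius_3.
px0_1 = 212, py0_1 = 248, center_x_2 = 214, center_y_2 = 86, radius_2 = 54, center_x_3 = 106, center_y_3 = 76, radius_3 = 54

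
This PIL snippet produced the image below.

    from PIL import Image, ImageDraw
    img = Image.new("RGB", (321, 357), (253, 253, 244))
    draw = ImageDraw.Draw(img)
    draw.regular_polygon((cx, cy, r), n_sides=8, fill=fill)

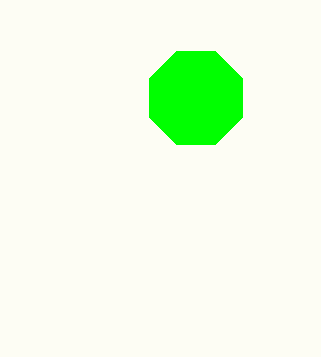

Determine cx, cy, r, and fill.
cx = 196, cy = 98, r = 50, fill = 'lime'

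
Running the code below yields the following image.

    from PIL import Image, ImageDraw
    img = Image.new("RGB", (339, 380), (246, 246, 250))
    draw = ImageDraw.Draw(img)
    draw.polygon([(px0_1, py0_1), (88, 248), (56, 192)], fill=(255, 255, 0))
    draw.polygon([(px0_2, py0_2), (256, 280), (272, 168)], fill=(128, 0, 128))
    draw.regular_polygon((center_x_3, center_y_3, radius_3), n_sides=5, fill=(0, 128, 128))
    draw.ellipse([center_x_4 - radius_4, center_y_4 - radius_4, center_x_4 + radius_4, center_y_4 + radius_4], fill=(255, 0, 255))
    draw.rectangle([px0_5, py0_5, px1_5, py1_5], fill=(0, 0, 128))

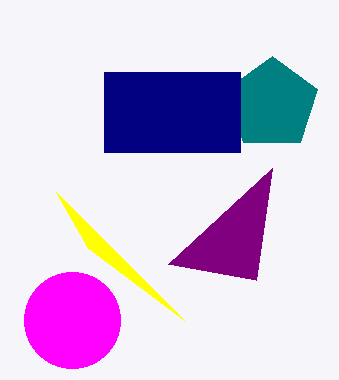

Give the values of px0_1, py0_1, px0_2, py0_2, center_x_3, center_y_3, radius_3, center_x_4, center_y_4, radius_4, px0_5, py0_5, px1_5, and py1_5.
px0_1 = 184, py0_1 = 320, px0_2 = 168, py0_2 = 264, center_x_3 = 272, center_y_3 = 104, radius_3 = 48, center_x_4 = 72, center_y_4 = 320, radius_4 = 48, px0_5 = 104, py0_5 = 72, px1_5 = 240, py1_5 = 152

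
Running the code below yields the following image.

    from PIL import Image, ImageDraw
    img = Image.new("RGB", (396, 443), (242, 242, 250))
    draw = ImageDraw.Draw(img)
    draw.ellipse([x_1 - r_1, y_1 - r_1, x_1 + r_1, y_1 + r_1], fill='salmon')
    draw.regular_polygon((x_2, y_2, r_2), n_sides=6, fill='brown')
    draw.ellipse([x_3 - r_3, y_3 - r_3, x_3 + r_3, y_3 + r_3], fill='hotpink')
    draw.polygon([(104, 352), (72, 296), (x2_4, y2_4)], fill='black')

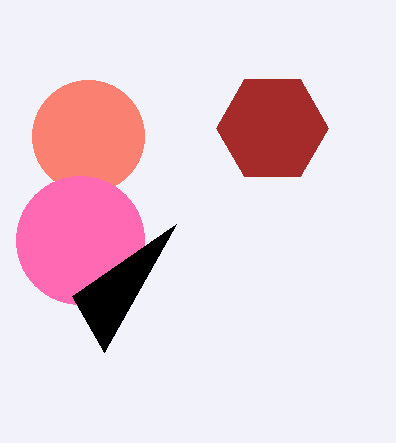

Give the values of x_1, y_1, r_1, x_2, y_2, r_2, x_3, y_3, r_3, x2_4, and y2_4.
x_1 = 88; y_1 = 136; r_1 = 56; x_2 = 272; y_2 = 128; r_2 = 56; x_3 = 80; y_3 = 240; r_3 = 64; x2_4 = 176; y2_4 = 224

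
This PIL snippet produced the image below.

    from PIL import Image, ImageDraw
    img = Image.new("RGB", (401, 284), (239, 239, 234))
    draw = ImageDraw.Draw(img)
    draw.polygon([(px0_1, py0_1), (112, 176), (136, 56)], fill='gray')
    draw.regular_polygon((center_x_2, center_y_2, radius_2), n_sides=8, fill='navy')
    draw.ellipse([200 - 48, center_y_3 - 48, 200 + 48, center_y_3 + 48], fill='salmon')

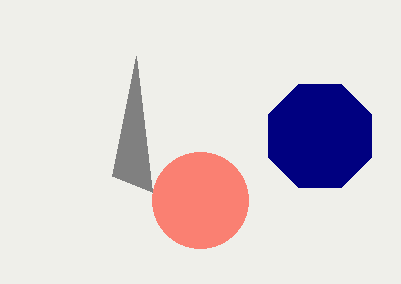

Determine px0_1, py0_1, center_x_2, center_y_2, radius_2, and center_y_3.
px0_1 = 152
py0_1 = 192
center_x_2 = 320
center_y_2 = 136
radius_2 = 56
center_y_3 = 200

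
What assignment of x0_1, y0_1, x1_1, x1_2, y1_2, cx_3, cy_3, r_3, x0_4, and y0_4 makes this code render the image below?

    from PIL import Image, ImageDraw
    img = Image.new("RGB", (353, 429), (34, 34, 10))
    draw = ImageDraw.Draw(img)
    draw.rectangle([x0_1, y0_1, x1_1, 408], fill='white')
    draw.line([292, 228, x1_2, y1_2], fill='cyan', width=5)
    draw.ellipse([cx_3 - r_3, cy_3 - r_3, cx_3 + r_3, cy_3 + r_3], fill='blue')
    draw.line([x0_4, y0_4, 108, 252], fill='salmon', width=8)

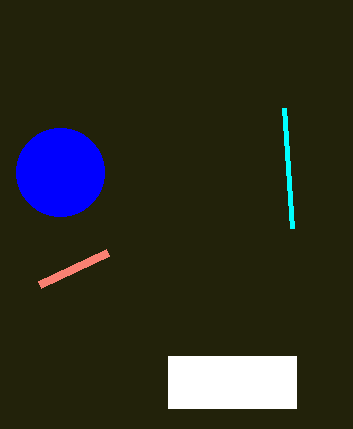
x0_1 = 168
y0_1 = 356
x1_1 = 296
x1_2 = 284
y1_2 = 108
cx_3 = 60
cy_3 = 172
r_3 = 44
x0_4 = 40
y0_4 = 284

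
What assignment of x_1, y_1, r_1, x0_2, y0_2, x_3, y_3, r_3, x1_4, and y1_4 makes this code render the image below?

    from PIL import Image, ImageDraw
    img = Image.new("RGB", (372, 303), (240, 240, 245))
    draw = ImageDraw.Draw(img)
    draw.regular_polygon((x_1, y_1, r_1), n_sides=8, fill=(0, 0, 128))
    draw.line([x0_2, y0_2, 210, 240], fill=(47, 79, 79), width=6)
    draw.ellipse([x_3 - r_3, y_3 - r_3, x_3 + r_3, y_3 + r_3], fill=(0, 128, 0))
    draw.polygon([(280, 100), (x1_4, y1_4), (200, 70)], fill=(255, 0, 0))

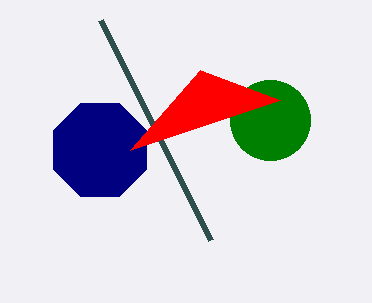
x_1 = 100, y_1 = 150, r_1 = 50, x0_2 = 100, y0_2 = 20, x_3 = 270, y_3 = 120, r_3 = 40, x1_4 = 130, y1_4 = 150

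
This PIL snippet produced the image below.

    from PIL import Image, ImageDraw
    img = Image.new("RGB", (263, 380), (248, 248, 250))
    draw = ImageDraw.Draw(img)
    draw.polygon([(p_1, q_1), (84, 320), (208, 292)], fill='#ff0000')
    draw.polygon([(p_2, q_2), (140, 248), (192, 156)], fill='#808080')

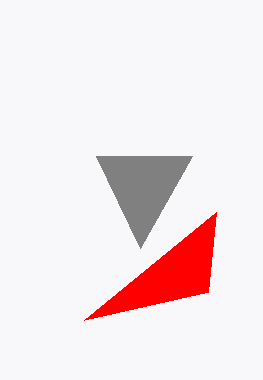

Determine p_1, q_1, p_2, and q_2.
p_1 = 216, q_1 = 212, p_2 = 96, q_2 = 156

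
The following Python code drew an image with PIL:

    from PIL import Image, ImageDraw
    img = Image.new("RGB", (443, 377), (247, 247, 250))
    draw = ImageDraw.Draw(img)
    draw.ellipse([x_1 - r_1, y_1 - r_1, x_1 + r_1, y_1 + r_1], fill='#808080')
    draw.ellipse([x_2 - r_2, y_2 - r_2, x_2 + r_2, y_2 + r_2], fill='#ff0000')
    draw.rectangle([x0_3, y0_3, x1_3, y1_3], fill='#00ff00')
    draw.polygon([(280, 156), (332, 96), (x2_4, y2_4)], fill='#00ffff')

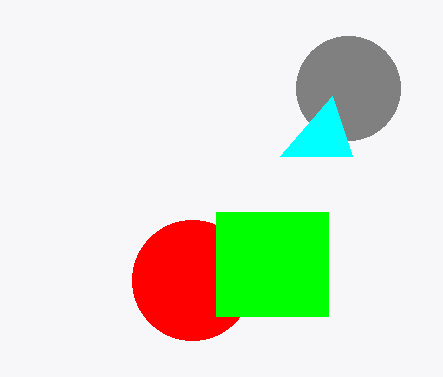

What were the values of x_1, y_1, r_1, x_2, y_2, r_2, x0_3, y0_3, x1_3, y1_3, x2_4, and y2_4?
x_1 = 348
y_1 = 88
r_1 = 52
x_2 = 192
y_2 = 280
r_2 = 60
x0_3 = 216
y0_3 = 212
x1_3 = 328
y1_3 = 316
x2_4 = 352
y2_4 = 156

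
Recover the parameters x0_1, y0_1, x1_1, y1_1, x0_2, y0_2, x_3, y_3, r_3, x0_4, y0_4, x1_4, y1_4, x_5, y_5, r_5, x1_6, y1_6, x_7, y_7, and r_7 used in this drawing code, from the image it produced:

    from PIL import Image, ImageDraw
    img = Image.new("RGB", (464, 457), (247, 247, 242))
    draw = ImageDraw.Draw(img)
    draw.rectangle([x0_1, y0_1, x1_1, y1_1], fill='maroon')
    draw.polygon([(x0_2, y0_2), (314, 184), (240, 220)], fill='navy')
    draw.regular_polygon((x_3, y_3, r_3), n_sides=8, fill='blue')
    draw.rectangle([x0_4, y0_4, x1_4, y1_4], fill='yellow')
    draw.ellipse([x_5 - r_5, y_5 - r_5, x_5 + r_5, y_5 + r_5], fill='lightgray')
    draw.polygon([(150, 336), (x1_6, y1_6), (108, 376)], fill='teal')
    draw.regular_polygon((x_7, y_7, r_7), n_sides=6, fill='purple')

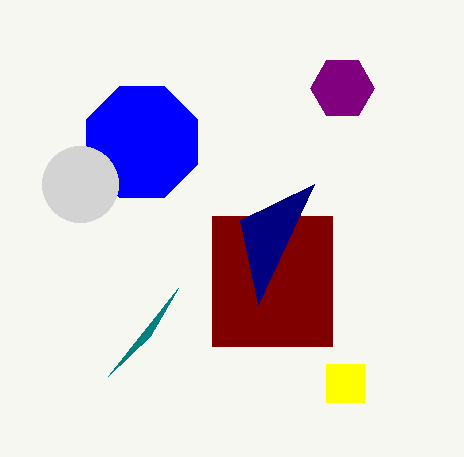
x0_1 = 212
y0_1 = 216
x1_1 = 332
y1_1 = 346
x0_2 = 258
y0_2 = 304
x_3 = 142
y_3 = 142
r_3 = 60
x0_4 = 326
y0_4 = 364
x1_4 = 364
y1_4 = 402
x_5 = 80
y_5 = 184
r_5 = 38
x1_6 = 178
y1_6 = 288
x_7 = 342
y_7 = 88
r_7 = 32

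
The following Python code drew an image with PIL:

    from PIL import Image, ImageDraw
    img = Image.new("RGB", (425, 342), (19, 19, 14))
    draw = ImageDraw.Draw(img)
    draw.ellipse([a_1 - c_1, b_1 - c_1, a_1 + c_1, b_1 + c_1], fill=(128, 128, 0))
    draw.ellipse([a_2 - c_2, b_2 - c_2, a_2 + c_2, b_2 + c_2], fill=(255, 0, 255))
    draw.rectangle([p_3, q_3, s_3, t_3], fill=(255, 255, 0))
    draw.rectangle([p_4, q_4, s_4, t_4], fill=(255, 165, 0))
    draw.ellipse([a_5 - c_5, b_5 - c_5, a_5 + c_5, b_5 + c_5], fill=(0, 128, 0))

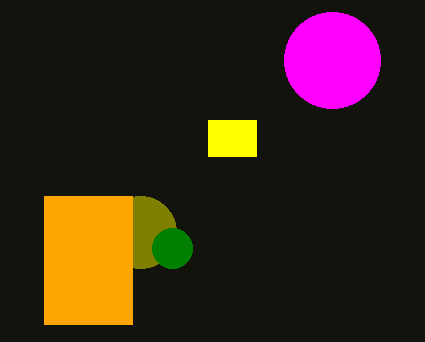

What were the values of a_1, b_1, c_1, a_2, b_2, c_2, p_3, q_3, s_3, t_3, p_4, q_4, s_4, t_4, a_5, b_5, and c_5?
a_1 = 140, b_1 = 232, c_1 = 36, a_2 = 332, b_2 = 60, c_2 = 48, p_3 = 208, q_3 = 120, s_3 = 256, t_3 = 156, p_4 = 44, q_4 = 196, s_4 = 132, t_4 = 324, a_5 = 172, b_5 = 248, c_5 = 20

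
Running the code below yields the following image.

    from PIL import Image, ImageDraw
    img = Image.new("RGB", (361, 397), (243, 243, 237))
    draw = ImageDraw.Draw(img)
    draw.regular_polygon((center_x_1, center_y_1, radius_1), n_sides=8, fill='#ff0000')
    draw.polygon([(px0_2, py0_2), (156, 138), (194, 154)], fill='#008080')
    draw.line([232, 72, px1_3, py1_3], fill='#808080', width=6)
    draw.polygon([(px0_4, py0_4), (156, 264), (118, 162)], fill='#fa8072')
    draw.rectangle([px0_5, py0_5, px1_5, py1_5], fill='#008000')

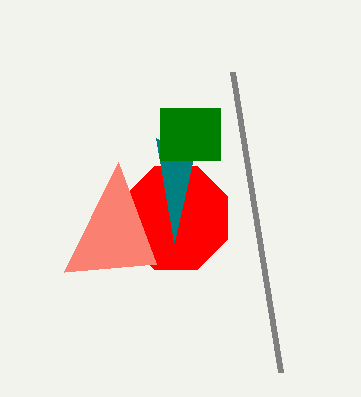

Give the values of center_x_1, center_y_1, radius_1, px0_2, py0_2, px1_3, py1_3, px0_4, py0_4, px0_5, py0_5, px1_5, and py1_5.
center_x_1 = 176, center_y_1 = 218, radius_1 = 56, px0_2 = 174, py0_2 = 242, px1_3 = 280, py1_3 = 372, px0_4 = 64, py0_4 = 272, px0_5 = 160, py0_5 = 108, px1_5 = 220, py1_5 = 160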